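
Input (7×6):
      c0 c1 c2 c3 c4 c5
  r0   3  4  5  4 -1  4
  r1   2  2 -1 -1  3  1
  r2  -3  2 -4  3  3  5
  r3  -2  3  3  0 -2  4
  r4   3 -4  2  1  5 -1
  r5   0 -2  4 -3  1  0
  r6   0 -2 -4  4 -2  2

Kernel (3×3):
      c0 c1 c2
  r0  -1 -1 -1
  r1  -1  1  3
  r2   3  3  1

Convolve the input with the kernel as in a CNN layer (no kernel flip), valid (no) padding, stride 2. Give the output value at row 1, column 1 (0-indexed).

3

The receptive field on the input at this output position is [-4 3 3 / 3 0 -2 / 2 1 5]. Elementwise product with the kernel and sum: -4·-1 + 3·-1 + 3·-1 + 3·-1 + 0·1 + -2·3 + 2·3 + 1·3 + 5·1.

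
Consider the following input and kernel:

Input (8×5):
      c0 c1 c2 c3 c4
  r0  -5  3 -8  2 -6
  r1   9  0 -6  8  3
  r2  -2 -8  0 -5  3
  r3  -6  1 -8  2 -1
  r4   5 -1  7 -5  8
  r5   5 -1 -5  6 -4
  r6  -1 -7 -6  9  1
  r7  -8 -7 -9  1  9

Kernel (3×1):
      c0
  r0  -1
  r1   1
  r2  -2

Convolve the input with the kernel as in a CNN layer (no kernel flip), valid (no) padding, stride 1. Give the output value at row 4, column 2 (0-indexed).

0

The receptive field on the input at this output position is [7 / -5 / -6]. Elementwise product with the kernel and sum: 7·-1 + -5·1 + -6·-2.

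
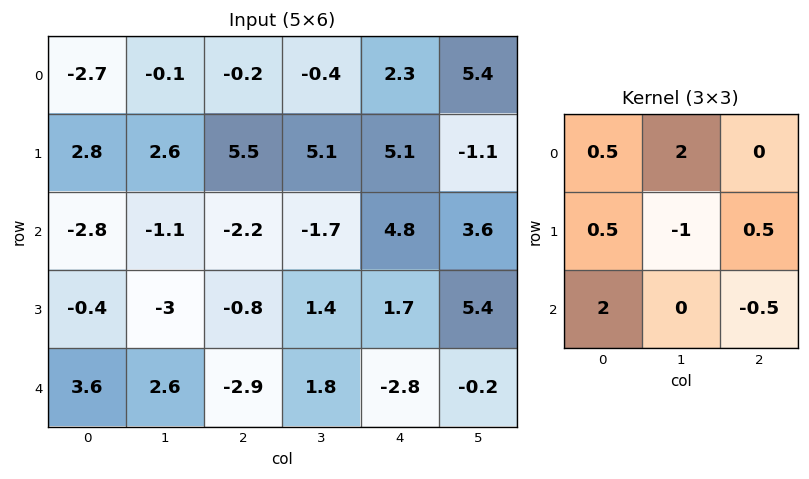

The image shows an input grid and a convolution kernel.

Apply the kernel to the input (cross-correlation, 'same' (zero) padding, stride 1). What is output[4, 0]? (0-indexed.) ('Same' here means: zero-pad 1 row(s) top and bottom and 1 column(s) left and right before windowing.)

The receptive field on the zero-padded input at this output position is [0 -0.4 -3 / 0 3.6 2.6 / 0 0 0]. Elementwise product with the kernel and sum: 0·0.5 + -0.4·2 + 0·0.5 + 3.6·-1 + 2.6·0.5 + 0·2 + 0·-0.5.

-3.1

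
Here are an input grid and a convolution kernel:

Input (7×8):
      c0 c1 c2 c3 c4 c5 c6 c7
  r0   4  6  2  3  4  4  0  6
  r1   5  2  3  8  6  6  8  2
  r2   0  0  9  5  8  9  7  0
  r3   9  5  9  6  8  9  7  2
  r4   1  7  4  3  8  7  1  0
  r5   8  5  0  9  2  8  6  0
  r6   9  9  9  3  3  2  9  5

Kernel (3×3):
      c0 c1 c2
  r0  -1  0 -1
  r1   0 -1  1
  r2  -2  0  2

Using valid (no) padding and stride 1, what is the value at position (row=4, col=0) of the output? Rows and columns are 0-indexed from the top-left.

-10

The receptive field on the input at this output position is [1 7 4 / 8 5 0 / 9 9 9]. Elementwise product with the kernel and sum: 1·-1 + 4·-1 + 5·-1 + 0·1 + 9·-2 + 9·2.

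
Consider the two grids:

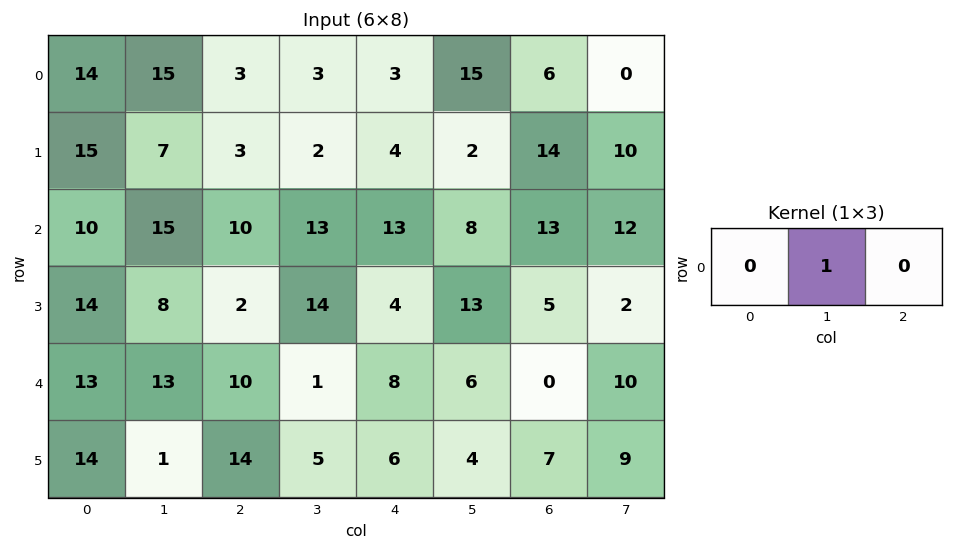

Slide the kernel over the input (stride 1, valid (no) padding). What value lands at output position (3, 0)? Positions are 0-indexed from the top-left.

The receptive field on the input at this output position is [14 8 2]. Elementwise product with the kernel and sum: 8·1.

8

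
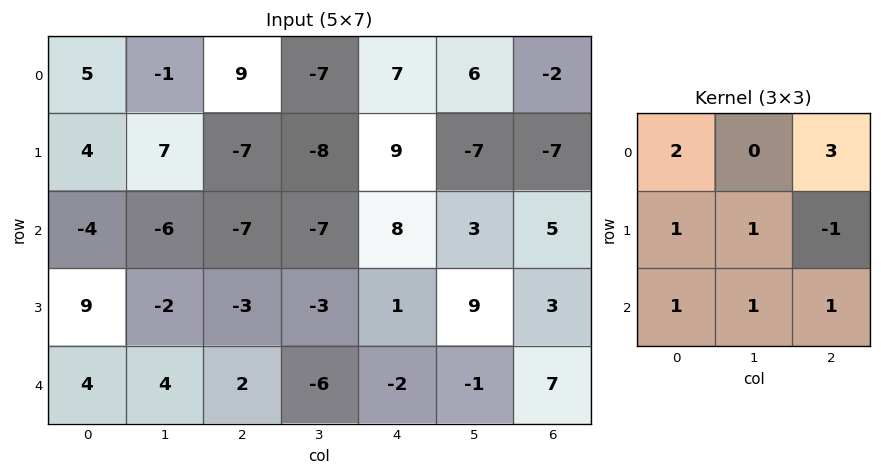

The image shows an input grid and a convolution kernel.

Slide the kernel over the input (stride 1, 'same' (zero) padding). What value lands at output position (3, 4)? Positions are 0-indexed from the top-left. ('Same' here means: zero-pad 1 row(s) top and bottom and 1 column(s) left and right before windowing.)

-25

The receptive field on the zero-padded input at this output position is [-7 8 3 / -3 1 9 / -6 -2 -1]. Elementwise product with the kernel and sum: -7·2 + 3·3 + -3·1 + 1·1 + 9·-1 + -6·1 + -2·1 + -1·1.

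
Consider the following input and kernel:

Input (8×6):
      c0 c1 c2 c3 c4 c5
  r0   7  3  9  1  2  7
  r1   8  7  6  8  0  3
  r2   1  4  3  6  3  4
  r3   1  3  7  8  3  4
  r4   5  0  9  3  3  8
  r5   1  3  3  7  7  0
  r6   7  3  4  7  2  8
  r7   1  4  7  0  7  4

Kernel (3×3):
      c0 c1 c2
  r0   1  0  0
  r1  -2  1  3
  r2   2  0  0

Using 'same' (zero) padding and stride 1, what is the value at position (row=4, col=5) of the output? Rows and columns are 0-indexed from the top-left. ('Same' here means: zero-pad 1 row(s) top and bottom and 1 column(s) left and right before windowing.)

19

The receptive field on the zero-padded input at this output position is [3 4 0 / 3 8 0 / 7 0 0]. Elementwise product with the kernel and sum: 3·1 + 3·-2 + 8·1 + 0·3 + 7·2.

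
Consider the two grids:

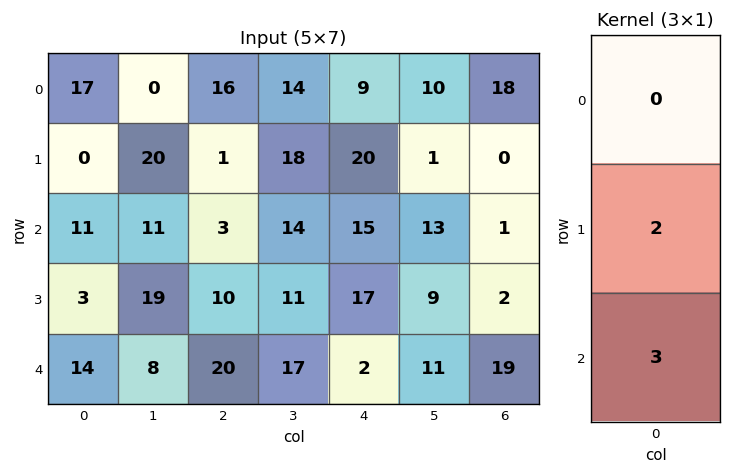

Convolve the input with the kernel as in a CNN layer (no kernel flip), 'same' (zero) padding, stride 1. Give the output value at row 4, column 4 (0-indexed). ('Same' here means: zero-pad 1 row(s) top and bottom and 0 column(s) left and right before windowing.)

4

The receptive field on the zero-padded input at this output position is [17 / 2 / 0]. Elementwise product with the kernel and sum: 2·2 + 0·3.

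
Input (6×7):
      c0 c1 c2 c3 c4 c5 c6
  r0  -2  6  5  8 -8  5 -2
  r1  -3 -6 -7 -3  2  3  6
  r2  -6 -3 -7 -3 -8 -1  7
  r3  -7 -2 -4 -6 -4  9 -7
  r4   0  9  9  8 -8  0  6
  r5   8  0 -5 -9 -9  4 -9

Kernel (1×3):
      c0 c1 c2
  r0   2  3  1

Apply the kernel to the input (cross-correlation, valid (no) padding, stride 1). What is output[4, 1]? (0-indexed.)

The receptive field on the input at this output position is [9 9 8]. Elementwise product with the kernel and sum: 9·2 + 9·3 + 8·1.

53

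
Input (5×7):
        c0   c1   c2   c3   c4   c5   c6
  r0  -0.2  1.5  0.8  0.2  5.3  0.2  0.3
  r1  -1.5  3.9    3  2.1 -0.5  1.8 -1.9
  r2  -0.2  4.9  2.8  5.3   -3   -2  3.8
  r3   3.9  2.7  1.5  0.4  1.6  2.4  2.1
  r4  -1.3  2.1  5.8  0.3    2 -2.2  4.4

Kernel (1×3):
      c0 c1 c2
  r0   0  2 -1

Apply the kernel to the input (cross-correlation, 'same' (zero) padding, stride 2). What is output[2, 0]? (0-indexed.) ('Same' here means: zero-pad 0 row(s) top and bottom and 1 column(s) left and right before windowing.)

The receptive field on the zero-padded input at this output position is [0 -1.3 2.1]. Elementwise product with the kernel and sum: -1.3·2 + 2.1·-1.

-4.7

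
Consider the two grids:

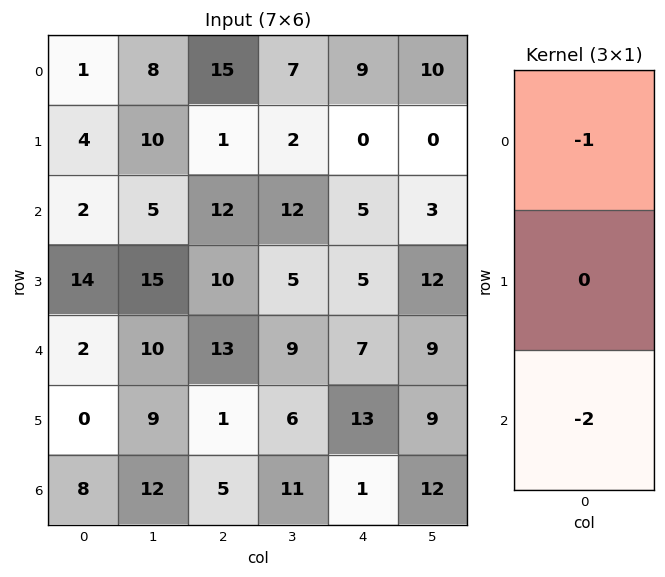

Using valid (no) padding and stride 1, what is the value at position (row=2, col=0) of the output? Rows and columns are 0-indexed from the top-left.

The receptive field on the input at this output position is [2 / 14 / 2]. Elementwise product with the kernel and sum: 2·-1 + 2·-2.

-6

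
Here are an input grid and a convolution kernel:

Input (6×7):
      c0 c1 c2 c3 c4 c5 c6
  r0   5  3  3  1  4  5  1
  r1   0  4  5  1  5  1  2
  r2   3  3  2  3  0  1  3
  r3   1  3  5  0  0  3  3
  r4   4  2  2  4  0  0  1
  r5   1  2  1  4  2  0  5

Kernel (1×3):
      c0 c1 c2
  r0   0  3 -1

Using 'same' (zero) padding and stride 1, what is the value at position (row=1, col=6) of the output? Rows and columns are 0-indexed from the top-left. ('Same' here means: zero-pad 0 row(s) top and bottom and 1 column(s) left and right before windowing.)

6

The receptive field on the zero-padded input at this output position is [1 2 0]. Elementwise product with the kernel and sum: 2·3 + 0·-1.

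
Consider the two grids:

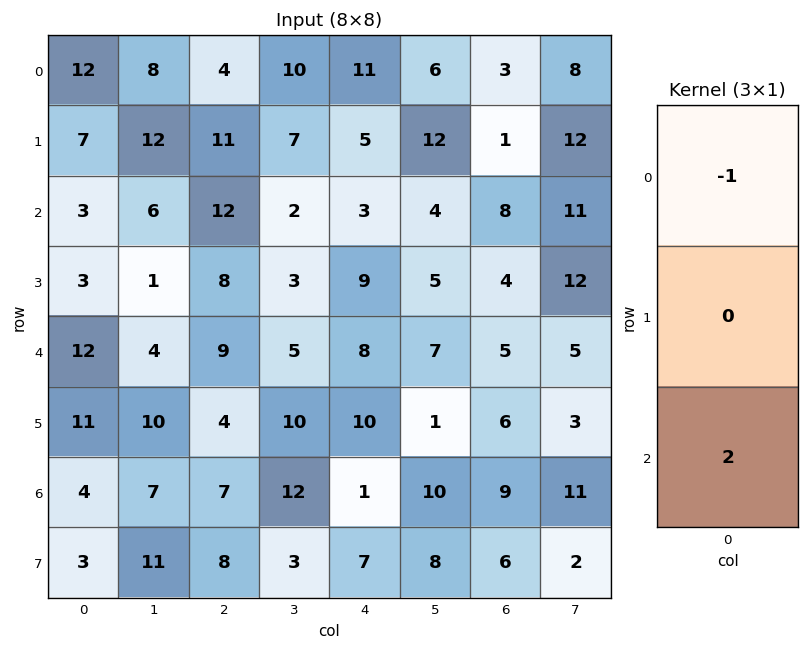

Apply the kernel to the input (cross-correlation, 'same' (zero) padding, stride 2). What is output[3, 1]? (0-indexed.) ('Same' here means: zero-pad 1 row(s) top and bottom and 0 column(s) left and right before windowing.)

The receptive field on the zero-padded input at this output position is [4 / 7 / 8]. Elementwise product with the kernel and sum: 4·-1 + 8·2.

12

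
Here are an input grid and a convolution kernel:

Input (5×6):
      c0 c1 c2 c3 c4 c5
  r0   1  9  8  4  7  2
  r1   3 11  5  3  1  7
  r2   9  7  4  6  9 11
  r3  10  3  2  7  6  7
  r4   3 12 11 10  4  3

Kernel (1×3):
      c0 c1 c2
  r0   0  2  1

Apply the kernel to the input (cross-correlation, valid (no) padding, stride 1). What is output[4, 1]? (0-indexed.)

32

The receptive field on the input at this output position is [12 11 10]. Elementwise product with the kernel and sum: 11·2 + 10·1.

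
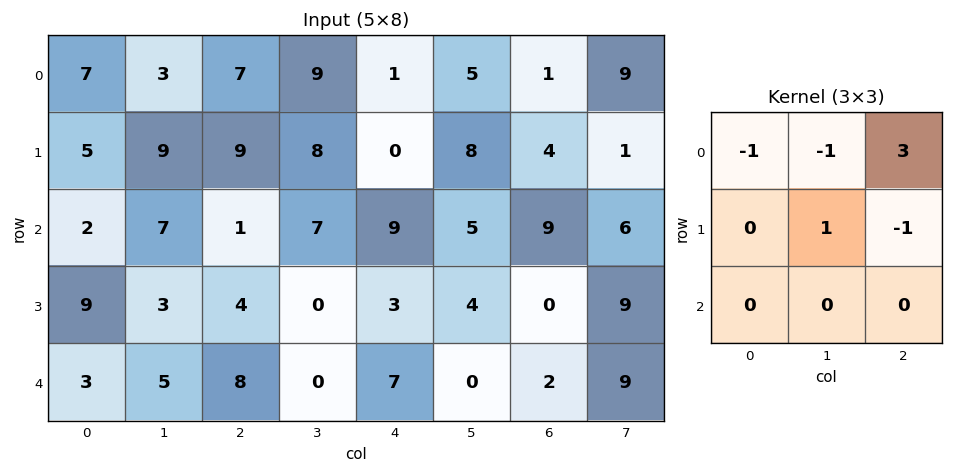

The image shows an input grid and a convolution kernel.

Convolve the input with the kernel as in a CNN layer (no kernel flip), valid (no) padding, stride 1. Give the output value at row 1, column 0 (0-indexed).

The receptive field on the input at this output position is [5 9 9 / 2 7 1 / 9 3 4]. Elementwise product with the kernel and sum: 5·-1 + 9·-1 + 9·3 + 7·1 + 1·-1.

19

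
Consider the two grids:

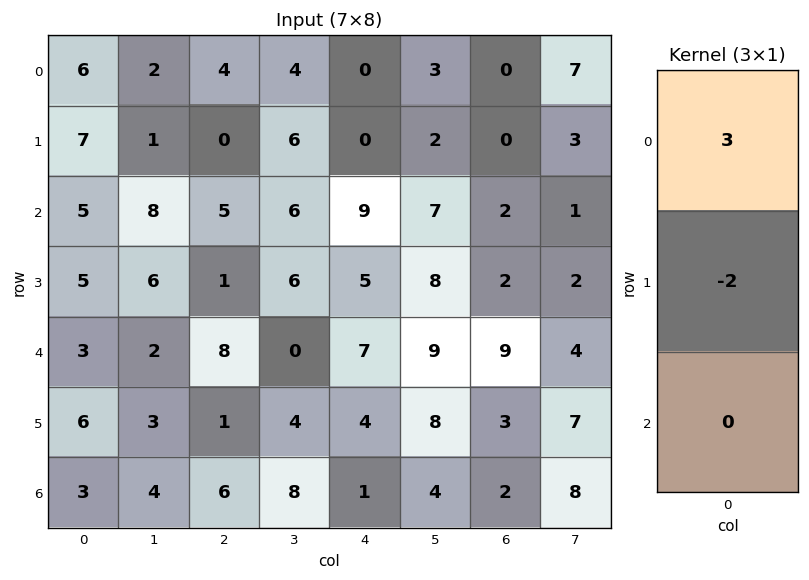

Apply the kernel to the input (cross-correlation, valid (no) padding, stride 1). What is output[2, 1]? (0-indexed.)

The receptive field on the input at this output position is [8 / 6 / 2]. Elementwise product with the kernel and sum: 8·3 + 6·-2.

12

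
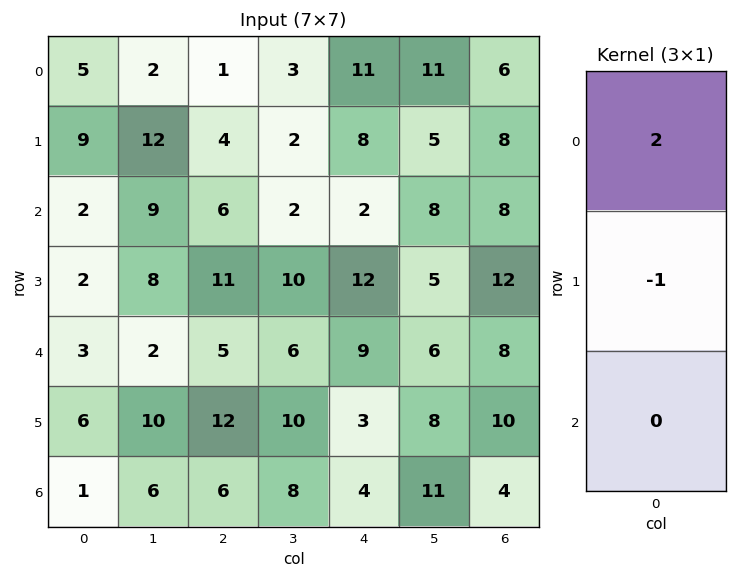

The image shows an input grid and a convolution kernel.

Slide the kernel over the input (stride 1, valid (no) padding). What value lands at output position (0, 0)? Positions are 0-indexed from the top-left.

1

The receptive field on the input at this output position is [5 / 9 / 2]. Elementwise product with the kernel and sum: 5·2 + 9·-1.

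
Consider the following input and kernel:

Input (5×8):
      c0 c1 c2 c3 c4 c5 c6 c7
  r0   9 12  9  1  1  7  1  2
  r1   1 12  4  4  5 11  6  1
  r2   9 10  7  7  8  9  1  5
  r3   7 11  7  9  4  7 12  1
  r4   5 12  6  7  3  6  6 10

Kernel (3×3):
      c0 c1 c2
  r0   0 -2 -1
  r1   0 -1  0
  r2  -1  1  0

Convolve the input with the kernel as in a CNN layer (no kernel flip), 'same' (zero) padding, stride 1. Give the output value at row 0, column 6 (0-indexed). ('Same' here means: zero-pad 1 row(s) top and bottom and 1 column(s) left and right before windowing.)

The receptive field on the zero-padded input at this output position is [0 0 0 / 7 1 2 / 11 6 1]. Elementwise product with the kernel and sum: 0·-2 + 0·-1 + 1·-1 + 11·-1 + 6·1.

-6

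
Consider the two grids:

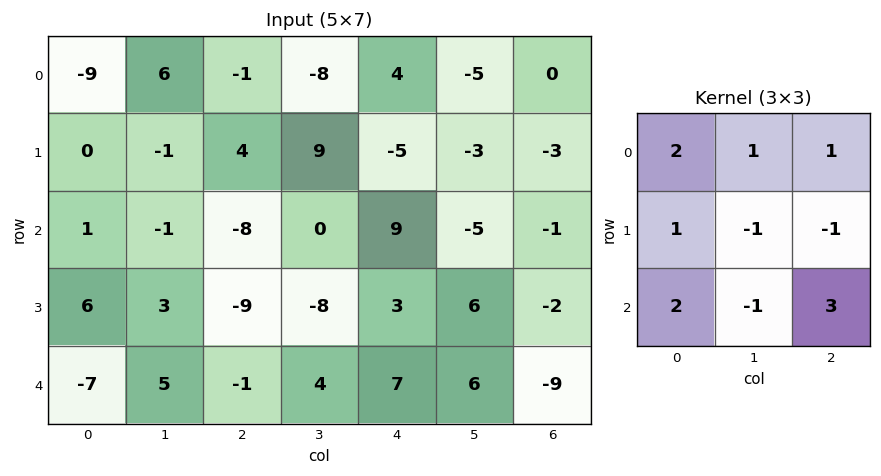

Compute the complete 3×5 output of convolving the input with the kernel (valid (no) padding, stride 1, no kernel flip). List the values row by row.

-37 -5 5 -24 24
-5 9 -6 5 -7
-17 33 4 6 -8

Output[0,0]: The receptive field on the input at this output position is [-9 6 -1 / 0 -1 4 / 1 -1 -8]. Elementwise product with the kernel and sum: -9·2 + 6·1 + -1·1 + 0·1 + -1·-1 + 4·-1 + 1·2 + -1·-1 + -8·3.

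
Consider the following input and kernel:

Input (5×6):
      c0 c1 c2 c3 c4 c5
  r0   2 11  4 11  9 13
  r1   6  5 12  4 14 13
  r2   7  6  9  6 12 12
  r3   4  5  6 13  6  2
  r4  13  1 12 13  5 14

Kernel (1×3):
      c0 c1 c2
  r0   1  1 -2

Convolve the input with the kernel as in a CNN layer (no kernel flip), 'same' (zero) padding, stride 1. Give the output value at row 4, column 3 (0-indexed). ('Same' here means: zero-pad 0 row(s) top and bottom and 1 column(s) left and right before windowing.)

15

The receptive field on the zero-padded input at this output position is [12 13 5]. Elementwise product with the kernel and sum: 12·1 + 13·1 + 5·-2.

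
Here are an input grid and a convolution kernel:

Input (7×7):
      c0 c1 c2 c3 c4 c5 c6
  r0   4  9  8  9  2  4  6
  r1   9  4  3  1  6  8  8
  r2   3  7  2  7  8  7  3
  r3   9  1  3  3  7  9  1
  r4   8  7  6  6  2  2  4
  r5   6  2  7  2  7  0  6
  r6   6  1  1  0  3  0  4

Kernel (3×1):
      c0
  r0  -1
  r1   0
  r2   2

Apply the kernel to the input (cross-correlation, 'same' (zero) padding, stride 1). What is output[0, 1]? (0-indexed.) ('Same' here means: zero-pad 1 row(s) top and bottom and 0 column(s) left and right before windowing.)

8

The receptive field on the zero-padded input at this output position is [0 / 9 / 4]. Elementwise product with the kernel and sum: 0·-1 + 4·2.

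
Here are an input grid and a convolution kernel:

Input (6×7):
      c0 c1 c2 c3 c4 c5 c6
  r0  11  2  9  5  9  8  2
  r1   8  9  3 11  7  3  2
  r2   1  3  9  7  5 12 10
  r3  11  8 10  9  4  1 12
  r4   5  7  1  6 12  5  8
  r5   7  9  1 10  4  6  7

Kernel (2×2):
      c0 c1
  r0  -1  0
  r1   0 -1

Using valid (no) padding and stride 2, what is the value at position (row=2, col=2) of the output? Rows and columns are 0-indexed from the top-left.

-18

The receptive field on the input at this output position is [12 5 / 4 6]. Elementwise product with the kernel and sum: 12·-1 + 6·-1.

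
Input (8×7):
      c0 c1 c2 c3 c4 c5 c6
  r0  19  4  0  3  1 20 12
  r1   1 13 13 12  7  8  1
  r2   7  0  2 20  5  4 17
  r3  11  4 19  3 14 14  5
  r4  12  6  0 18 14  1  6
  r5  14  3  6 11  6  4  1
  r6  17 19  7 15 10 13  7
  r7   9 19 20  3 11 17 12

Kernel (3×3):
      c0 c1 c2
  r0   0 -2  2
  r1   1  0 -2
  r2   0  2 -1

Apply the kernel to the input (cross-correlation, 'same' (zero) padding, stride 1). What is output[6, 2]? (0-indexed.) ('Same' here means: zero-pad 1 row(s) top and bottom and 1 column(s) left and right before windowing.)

The receptive field on the zero-padded input at this output position is [3 6 11 / 19 7 15 / 19 20 3]. Elementwise product with the kernel and sum: 6·-2 + 11·2 + 19·1 + 15·-2 + 20·2 + 3·-1.

36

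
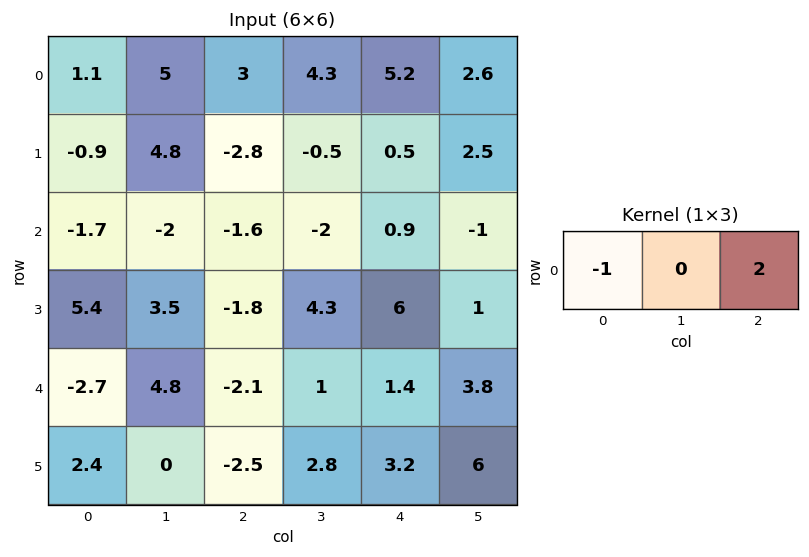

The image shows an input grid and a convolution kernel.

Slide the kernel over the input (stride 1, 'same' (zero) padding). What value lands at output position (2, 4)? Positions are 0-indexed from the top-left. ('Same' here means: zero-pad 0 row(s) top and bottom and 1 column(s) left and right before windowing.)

0

The receptive field on the zero-padded input at this output position is [-2 0.9 -1]. Elementwise product with the kernel and sum: -2·-1 + -1·2.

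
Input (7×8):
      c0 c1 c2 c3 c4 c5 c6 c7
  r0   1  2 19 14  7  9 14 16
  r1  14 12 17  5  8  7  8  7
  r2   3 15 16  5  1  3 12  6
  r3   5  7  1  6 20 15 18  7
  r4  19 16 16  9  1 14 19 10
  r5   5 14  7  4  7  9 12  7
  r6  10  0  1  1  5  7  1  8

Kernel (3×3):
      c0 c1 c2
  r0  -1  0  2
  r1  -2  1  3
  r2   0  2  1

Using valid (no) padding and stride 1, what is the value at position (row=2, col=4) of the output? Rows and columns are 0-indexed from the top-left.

The receptive field on the input at this output position is [1 3 12 / 20 15 18 / 1 14 19]. Elementwise product with the kernel and sum: 1·-1 + 12·2 + 20·-2 + 15·1 + 18·3 + 14·2 + 19·1.

99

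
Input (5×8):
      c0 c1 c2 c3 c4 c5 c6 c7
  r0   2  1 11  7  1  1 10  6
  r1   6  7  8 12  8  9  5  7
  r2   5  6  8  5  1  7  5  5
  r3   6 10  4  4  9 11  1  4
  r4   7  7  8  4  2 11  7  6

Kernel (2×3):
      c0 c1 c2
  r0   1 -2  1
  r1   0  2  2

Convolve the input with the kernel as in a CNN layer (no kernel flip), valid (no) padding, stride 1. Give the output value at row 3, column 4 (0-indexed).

24

The receptive field on the input at this output position is [9 11 1 / 2 11 7]. Elementwise product with the kernel and sum: 9·1 + 11·-2 + 1·1 + 11·2 + 7·2.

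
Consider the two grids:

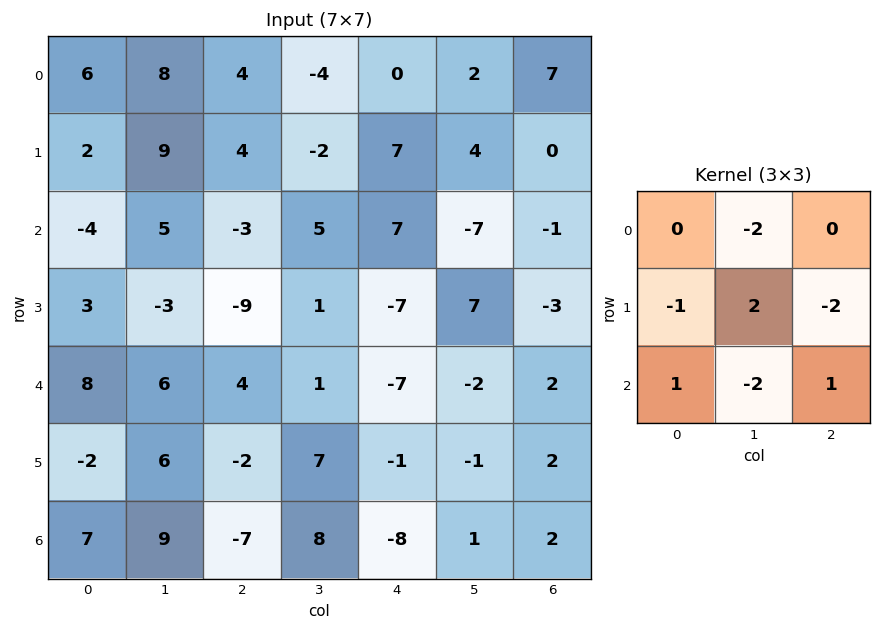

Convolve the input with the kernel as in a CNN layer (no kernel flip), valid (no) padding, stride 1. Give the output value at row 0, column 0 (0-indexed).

-25

The receptive field on the input at this output position is [6 8 4 / 2 9 4 / -4 5 -3]. Elementwise product with the kernel and sum: 8·-2 + 2·-1 + 9·2 + 4·-2 + -4·1 + 5·-2 + -3·1.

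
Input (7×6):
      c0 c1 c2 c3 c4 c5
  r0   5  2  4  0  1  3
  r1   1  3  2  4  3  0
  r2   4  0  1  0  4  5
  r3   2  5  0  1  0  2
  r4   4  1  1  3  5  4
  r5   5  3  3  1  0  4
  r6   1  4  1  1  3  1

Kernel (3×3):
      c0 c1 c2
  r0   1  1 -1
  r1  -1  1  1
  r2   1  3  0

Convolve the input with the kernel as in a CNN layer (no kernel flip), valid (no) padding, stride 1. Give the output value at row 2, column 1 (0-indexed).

The receptive field on the input at this output position is [0 1 0 / 5 0 1 / 1 1 3]. Elementwise product with the kernel and sum: 0·1 + 1·1 + 0·-1 + 5·-1 + 0·1 + 1·1 + 1·1 + 1·3.

1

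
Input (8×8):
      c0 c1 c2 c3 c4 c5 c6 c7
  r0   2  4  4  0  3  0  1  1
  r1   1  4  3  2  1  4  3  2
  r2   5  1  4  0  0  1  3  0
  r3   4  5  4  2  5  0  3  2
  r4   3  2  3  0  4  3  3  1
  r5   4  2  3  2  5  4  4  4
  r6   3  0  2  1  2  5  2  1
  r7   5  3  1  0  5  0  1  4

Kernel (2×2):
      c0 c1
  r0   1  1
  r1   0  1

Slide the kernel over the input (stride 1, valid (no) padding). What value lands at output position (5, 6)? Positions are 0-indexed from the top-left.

The receptive field on the input at this output position is [4 4 / 2 1]. Elementwise product with the kernel and sum: 4·1 + 4·1 + 1·1.

9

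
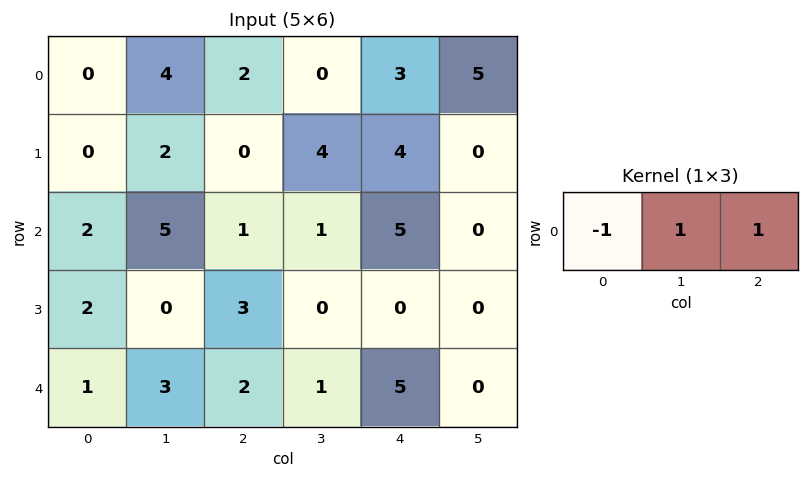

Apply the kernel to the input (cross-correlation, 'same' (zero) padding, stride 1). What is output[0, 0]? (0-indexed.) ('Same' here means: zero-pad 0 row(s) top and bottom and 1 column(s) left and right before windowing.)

The receptive field on the zero-padded input at this output position is [0 0 4]. Elementwise product with the kernel and sum: 0·-1 + 0·1 + 4·1.

4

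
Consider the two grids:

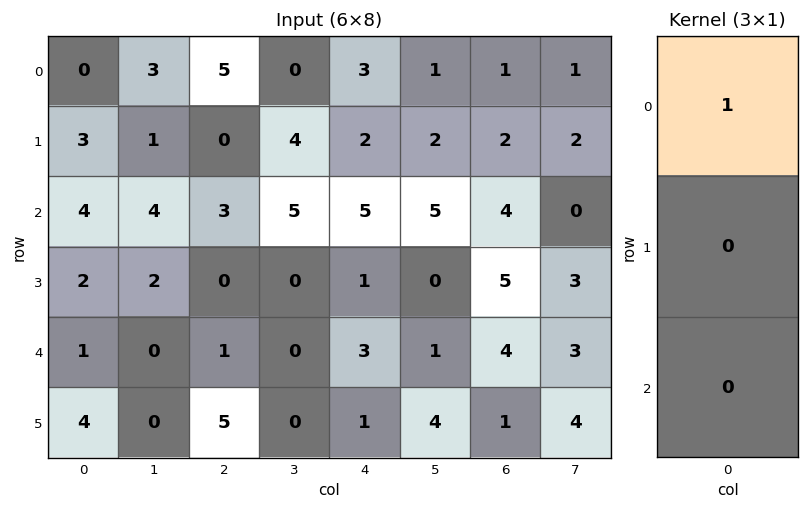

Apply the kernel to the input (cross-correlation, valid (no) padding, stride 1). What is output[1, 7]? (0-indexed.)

2

The receptive field on the input at this output position is [2 / 0 / 3]. Elementwise product with the kernel and sum: 2·1.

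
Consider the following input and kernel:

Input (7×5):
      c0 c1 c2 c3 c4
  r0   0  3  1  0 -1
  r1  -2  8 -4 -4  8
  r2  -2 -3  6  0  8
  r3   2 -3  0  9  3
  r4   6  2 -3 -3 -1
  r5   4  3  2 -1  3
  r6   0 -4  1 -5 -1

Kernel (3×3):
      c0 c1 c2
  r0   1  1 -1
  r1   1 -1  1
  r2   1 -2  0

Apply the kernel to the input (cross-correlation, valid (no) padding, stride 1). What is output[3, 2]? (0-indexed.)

The receptive field on the input at this output position is [0 9 3 / -3 -3 -1 / 2 -1 3]. Elementwise product with the kernel and sum: 0·1 + 9·1 + 3·-1 + -3·1 + -3·-1 + -1·1 + 2·1 + -1·-2.

9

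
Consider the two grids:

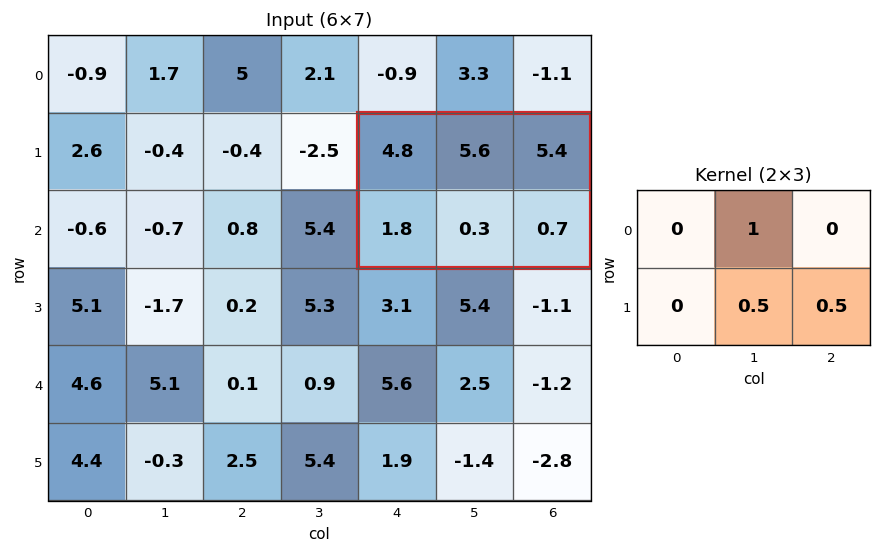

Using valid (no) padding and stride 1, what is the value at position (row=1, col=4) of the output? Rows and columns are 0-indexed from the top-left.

The receptive field on the input at this output position is [4.8 5.6 5.4 / 1.8 0.3 0.7]. Elementwise product with the kernel and sum: 5.6·1 + 0.3·0.5 + 0.7·0.5.

6.1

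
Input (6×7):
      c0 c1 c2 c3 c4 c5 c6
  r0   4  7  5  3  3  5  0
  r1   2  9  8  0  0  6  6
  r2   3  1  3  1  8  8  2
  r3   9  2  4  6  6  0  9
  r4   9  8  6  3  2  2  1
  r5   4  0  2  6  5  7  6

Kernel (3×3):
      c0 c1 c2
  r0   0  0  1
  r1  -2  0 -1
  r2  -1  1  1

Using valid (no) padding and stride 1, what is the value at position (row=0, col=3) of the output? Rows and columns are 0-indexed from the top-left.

The receptive field on the input at this output position is [3 3 5 / 0 0 6 / 1 8 8]. Elementwise product with the kernel and sum: 5·1 + 0·-2 + 6·-1 + 1·-1 + 8·1 + 8·1.

14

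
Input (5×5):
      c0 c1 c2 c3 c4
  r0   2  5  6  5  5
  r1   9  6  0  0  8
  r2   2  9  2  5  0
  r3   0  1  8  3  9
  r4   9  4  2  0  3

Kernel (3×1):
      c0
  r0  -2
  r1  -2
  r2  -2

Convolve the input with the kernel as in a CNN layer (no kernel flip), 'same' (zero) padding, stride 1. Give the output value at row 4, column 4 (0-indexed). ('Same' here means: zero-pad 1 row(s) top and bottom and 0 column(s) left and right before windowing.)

The receptive field on the zero-padded input at this output position is [9 / 3 / 0]. Elementwise product with the kernel and sum: 9·-2 + 3·-2 + 0·-2.

-24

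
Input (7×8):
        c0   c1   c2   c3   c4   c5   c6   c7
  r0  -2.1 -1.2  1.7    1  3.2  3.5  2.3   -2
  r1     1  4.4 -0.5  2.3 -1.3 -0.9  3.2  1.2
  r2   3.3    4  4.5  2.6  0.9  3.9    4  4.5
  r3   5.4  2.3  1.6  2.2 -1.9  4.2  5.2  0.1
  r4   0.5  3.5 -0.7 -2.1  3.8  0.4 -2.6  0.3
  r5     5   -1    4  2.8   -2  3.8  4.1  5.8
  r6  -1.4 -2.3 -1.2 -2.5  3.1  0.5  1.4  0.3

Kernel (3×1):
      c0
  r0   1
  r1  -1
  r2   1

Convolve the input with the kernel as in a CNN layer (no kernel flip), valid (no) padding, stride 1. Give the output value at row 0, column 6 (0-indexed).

3.1

The receptive field on the input at this output position is [2.3 / 3.2 / 4]. Elementwise product with the kernel and sum: 2.3·1 + 3.2·-1 + 4·1.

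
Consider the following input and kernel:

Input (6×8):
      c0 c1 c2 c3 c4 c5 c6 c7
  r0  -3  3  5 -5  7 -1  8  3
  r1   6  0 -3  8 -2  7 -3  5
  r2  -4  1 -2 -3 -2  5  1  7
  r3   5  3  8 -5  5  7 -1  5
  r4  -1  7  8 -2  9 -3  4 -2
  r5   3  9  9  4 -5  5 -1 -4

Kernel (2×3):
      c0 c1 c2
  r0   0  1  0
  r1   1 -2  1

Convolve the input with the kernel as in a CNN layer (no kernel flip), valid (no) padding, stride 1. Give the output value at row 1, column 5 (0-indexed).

7

The receptive field on the input at this output position is [7 -3 5 / 5 1 7]. Elementwise product with the kernel and sum: -3·1 + 5·1 + 1·-2 + 7·1.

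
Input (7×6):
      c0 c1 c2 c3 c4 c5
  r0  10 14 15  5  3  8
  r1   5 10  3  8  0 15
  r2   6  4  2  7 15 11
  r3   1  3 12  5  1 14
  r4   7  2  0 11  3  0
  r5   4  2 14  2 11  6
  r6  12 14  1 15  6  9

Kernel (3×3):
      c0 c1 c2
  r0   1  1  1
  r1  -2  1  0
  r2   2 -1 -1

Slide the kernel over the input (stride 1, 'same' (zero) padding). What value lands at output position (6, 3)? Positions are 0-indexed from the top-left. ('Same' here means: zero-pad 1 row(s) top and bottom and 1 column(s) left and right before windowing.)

The receptive field on the zero-padded input at this output position is [14 2 11 / 1 15 6 / 0 0 0]. Elementwise product with the kernel and sum: 14·1 + 2·1 + 11·1 + 1·-2 + 15·1 + 0·2 + 0·-1 + 0·-1.

40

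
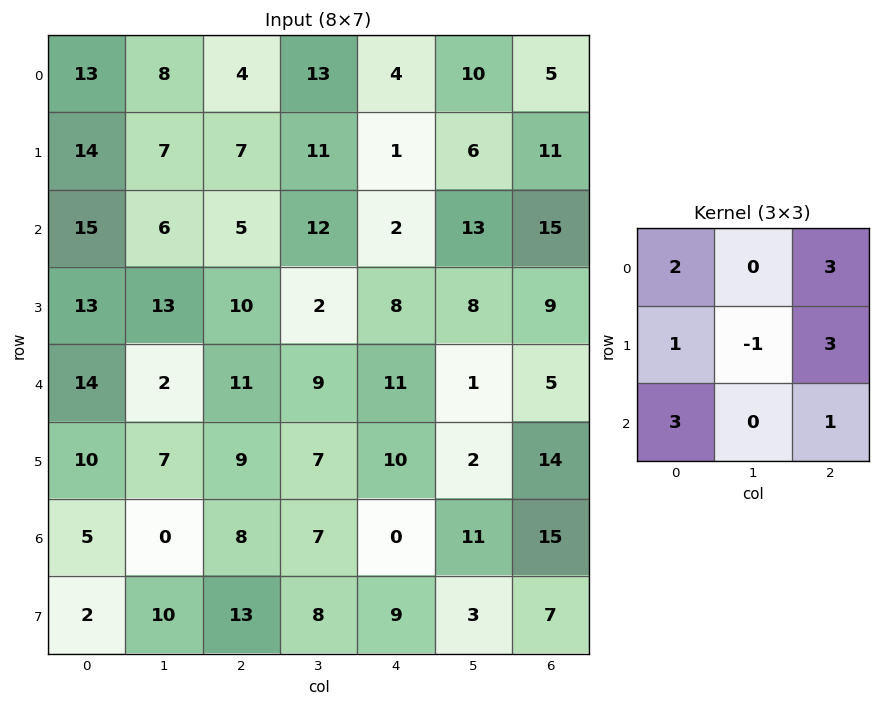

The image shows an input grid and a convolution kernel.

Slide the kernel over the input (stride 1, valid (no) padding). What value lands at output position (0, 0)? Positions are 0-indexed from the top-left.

116

The receptive field on the input at this output position is [13 8 4 / 14 7 7 / 15 6 5]. Elementwise product with the kernel and sum: 13·2 + 4·3 + 14·1 + 7·-1 + 7·3 + 15·3 + 5·1.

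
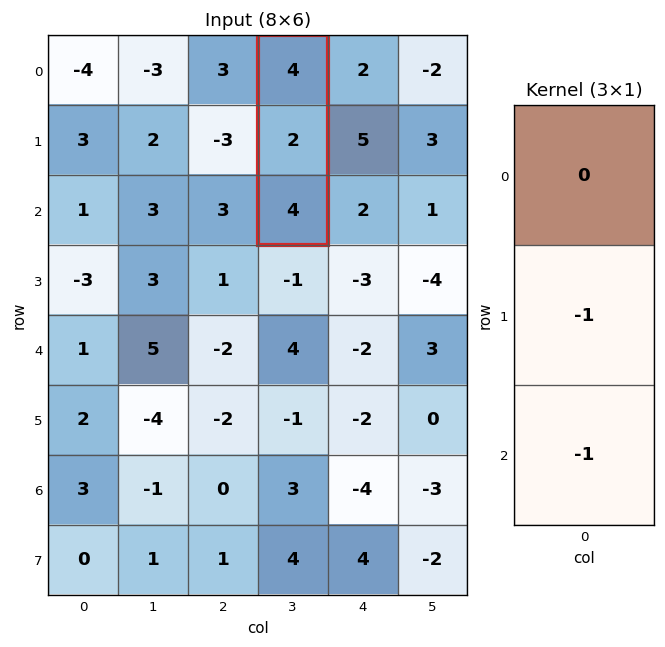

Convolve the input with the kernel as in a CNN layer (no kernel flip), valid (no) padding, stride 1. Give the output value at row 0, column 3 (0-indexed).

The receptive field on the input at this output position is [4 / 2 / 4]. Elementwise product with the kernel and sum: 2·-1 + 4·-1.

-6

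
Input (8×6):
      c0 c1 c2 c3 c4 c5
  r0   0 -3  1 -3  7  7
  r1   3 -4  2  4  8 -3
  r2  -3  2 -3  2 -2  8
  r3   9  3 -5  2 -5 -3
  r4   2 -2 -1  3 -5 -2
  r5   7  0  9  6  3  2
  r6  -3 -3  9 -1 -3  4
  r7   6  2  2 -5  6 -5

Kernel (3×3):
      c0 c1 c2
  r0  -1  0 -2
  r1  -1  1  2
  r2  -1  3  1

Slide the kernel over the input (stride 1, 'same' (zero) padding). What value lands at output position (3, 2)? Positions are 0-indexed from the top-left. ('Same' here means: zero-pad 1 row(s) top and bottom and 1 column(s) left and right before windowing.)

The receptive field on the zero-padded input at this output position is [2 -3 2 / 3 -5 2 / -2 -1 3]. Elementwise product with the kernel and sum: 2·-1 + 2·-2 + 3·-1 + -5·1 + 2·2 + -2·-1 + -1·3 + 3·1.

-8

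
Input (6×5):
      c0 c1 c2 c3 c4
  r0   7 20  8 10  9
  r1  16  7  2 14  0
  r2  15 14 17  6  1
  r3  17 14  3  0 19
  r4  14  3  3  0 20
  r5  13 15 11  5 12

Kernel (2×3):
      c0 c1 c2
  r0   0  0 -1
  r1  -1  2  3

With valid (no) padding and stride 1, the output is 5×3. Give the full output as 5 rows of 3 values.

Output[0,0]: The receptive field on the input at this output position is [7 20 8 / 16 7 2]. Elementwise product with the kernel and sum: 8·-1 + 16·-1 + 7·2 + 2·3.

-4 29 17
62 24 -2
3 -14 53
-2 3 38
47 22 15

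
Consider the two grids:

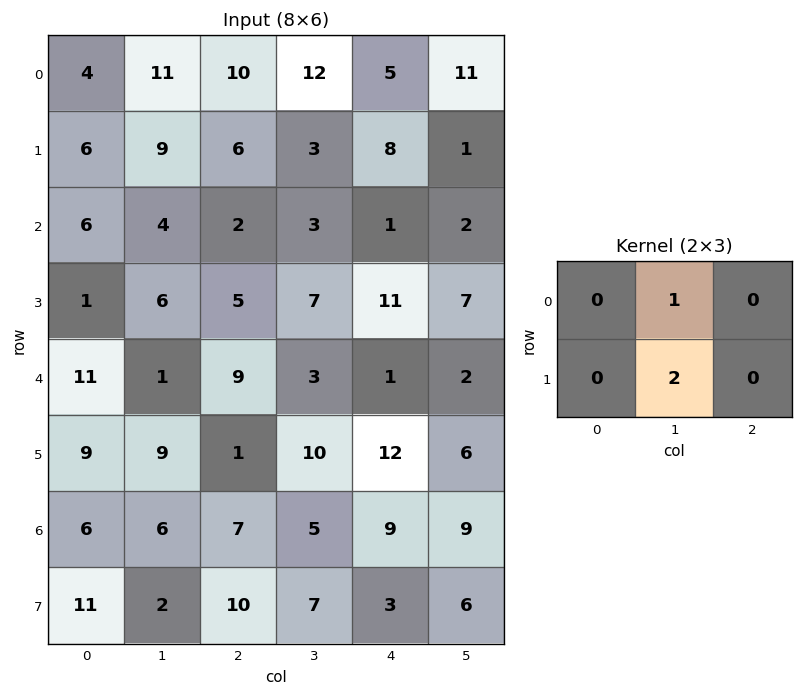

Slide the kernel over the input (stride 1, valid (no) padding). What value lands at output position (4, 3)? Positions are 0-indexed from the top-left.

25

The receptive field on the input at this output position is [3 1 2 / 10 12 6]. Elementwise product with the kernel and sum: 1·1 + 12·2.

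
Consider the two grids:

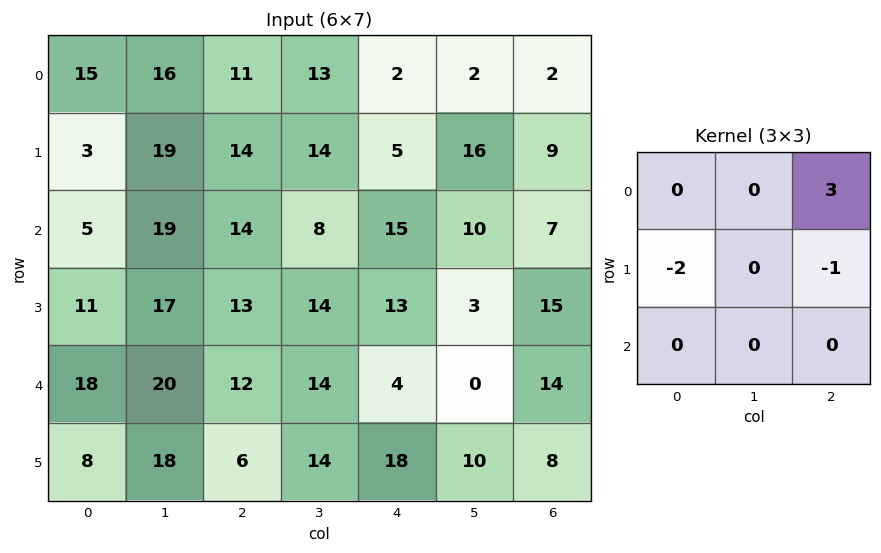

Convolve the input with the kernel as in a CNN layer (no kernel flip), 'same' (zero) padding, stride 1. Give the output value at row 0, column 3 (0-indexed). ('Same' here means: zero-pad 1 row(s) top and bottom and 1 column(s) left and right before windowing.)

The receptive field on the zero-padded input at this output position is [0 0 0 / 11 13 2 / 14 14 5]. Elementwise product with the kernel and sum: 0·3 + 11·-2 + 2·-1.

-24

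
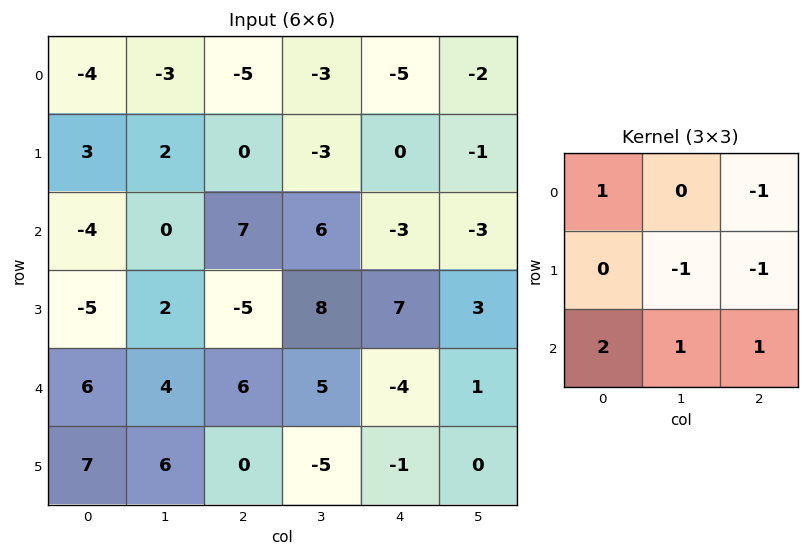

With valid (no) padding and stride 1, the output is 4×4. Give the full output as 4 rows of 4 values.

Output[0,0]: The receptive field on the input at this output position is [-4 -3 -5 / 3 2 0 / -4 0 7]. Elementwise product with the kernel and sum: -4·1 + -5·-1 + 2·-1 + 0·-1 + -4·2 + 0·1 + 7·1.
Output[0,1]: The receptive field on the input at this output position is [-3 -5 -3 / 2 0 -3 / 0 7 6]. Elementwise product with the kernel and sum: -3·1 + -3·-1 + 0·-1 + -3·-1 + 0·2 + 7·1 + 6·1.

-2 16 20 6
-17 -1 2 30
14 10 8 6
10 -10 -19 -3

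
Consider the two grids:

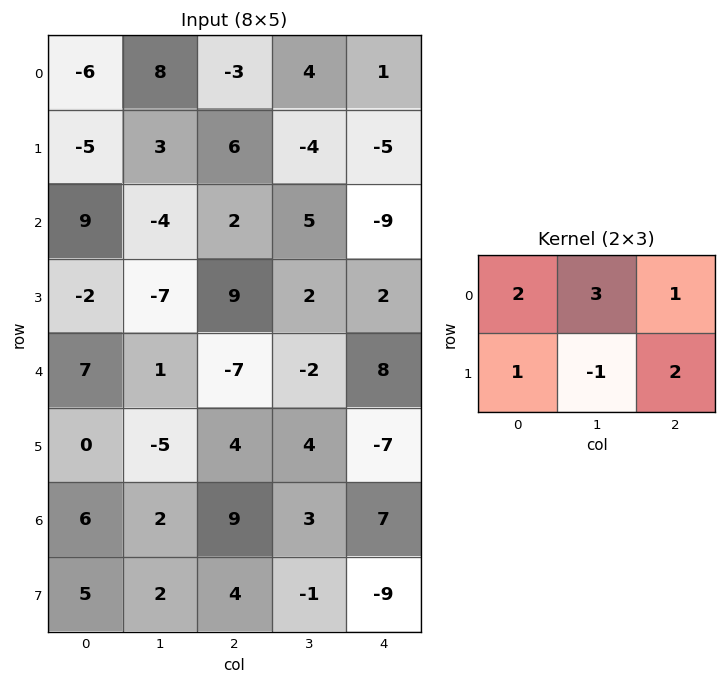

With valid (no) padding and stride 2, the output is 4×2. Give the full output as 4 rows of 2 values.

Output[0,0]: The receptive field on the input at this output position is [-6 8 -3 / -5 3 6]. Elementwise product with the kernel and sum: -6·2 + 8·3 + -3·1 + -5·1 + 3·-1 + 6·2.

13 7
31 21
23 -26
38 21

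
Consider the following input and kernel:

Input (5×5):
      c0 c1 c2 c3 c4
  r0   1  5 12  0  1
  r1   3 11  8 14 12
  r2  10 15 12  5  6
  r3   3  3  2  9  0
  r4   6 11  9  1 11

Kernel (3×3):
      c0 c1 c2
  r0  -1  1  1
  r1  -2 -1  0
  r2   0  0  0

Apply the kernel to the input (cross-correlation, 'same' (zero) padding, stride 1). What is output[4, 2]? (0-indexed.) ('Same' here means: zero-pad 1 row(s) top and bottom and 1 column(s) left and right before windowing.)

-23

The receptive field on the zero-padded input at this output position is [3 2 9 / 11 9 1 / 0 0 0]. Elementwise product with the kernel and sum: 3·-1 + 2·1 + 9·1 + 11·-2 + 9·-1.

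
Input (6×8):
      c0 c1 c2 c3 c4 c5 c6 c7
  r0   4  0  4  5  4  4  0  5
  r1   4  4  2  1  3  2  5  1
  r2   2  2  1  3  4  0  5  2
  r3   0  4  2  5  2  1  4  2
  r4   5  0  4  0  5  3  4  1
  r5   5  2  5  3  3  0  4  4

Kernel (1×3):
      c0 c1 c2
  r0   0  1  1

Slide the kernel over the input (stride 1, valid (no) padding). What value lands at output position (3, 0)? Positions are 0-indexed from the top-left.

6

The receptive field on the input at this output position is [0 4 2]. Elementwise product with the kernel and sum: 4·1 + 2·1.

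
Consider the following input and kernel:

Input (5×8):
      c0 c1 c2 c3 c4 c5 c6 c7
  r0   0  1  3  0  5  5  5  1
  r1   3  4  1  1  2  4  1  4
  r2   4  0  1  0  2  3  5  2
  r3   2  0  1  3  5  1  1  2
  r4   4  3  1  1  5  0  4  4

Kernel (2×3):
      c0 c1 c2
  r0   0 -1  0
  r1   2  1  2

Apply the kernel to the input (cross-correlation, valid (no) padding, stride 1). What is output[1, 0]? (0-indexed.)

6

The receptive field on the input at this output position is [3 4 1 / 4 0 1]. Elementwise product with the kernel and sum: 4·-1 + 4·2 + 0·1 + 1·2.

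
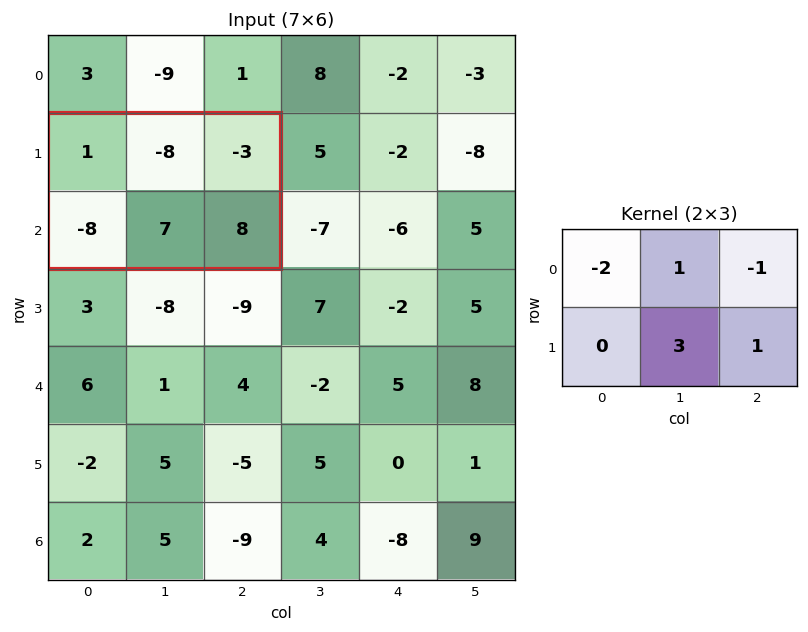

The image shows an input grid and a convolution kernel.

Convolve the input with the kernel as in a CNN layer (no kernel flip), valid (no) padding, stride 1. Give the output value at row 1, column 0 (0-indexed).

The receptive field on the input at this output position is [1 -8 -3 / -8 7 8]. Elementwise product with the kernel and sum: 1·-2 + -8·1 + -3·-1 + 7·3 + 8·1.

22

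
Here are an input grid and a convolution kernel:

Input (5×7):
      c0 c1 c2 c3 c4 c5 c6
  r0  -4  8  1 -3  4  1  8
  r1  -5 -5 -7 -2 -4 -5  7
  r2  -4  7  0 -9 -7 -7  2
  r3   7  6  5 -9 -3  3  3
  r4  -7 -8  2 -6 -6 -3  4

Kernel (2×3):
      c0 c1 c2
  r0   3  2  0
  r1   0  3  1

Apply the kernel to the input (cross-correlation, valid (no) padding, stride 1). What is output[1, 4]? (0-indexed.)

The receptive field on the input at this output position is [-4 -5 7 / -7 -7 2]. Elementwise product with the kernel and sum: -4·3 + -5·2 + -7·3 + 2·1.

-41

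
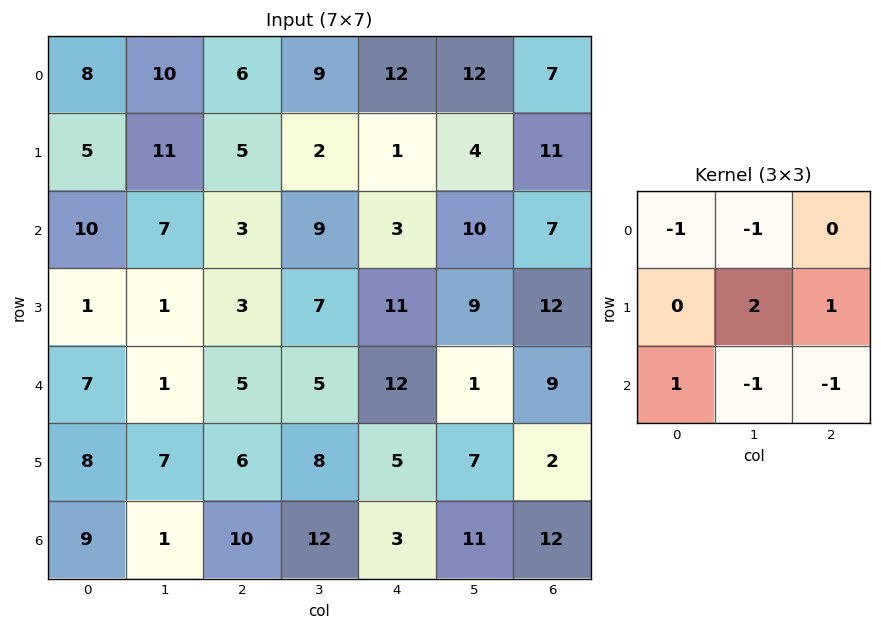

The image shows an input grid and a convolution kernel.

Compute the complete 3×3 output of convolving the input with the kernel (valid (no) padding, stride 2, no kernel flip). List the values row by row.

9 -19 -19
-11 1 19
10 6 -17

Output[0,0]: The receptive field on the input at this output position is [8 10 6 / 5 11 5 / 10 7 3]. Elementwise product with the kernel and sum: 8·-1 + 10·-1 + 11·2 + 5·1 + 10·1 + 7·-1 + 3·-1.
Output[0,1]: The receptive field on the input at this output position is [6 9 12 / 5 2 1 / 3 9 3]. Elementwise product with the kernel and sum: 6·-1 + 9·-1 + 2·2 + 1·1 + 3·1 + 9·-1 + 3·-1.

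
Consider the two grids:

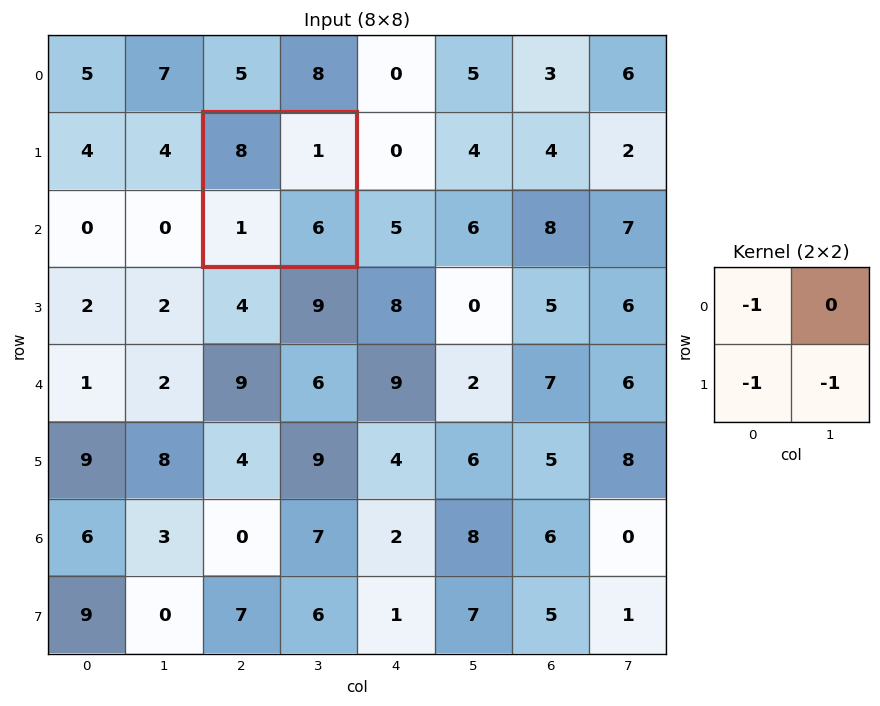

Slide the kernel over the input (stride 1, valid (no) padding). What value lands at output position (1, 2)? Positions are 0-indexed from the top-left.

The receptive field on the input at this output position is [8 1 / 1 6]. Elementwise product with the kernel and sum: 8·-1 + 1·-1 + 6·-1.

-15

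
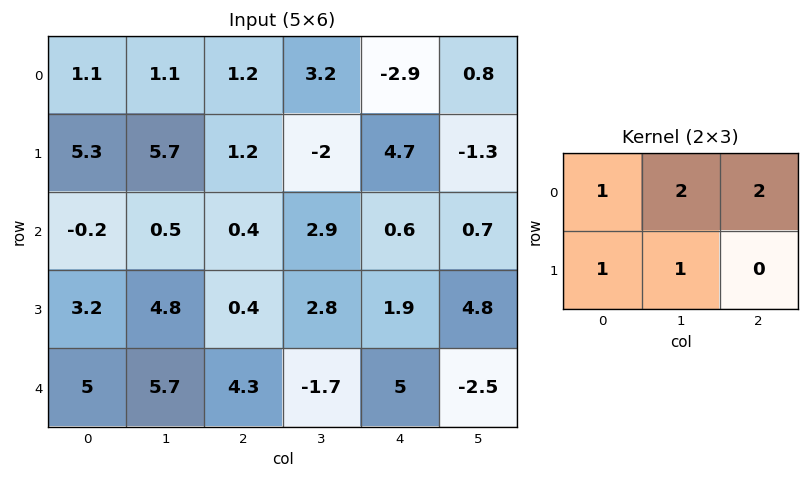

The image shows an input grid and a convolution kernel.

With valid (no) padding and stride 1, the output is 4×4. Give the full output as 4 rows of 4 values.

16.7 16.8 1 1.7
19.4 5 9.9 8.3
9.6 12.3 10.6 10.2
24.3 21.2 12.4 19.5

Output[0,0]: The receptive field on the input at this output position is [1.1 1.1 1.2 / 5.3 5.7 1.2]. Elementwise product with the kernel and sum: 1.1·1 + 1.1·2 + 1.2·2 + 5.3·1 + 5.7·1.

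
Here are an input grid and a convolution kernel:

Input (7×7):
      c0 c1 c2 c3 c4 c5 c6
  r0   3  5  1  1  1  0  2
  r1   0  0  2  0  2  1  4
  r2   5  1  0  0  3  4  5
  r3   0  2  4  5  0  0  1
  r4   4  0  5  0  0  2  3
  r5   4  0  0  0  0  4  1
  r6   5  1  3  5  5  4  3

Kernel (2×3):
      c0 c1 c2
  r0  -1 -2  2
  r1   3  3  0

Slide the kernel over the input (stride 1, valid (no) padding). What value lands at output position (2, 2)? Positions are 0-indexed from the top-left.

The receptive field on the input at this output position is [0 0 3 / 4 5 0]. Elementwise product with the kernel and sum: 0·-1 + 0·-2 + 3·2 + 4·3 + 5·3.

33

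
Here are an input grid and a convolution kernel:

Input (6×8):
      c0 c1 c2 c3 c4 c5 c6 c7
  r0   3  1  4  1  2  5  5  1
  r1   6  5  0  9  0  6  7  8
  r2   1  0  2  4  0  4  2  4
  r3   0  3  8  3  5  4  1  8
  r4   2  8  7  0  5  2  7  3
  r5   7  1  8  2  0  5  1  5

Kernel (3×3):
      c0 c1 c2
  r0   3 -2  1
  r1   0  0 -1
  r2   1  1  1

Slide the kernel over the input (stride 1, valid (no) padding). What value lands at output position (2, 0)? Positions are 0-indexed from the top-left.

14

The receptive field on the input at this output position is [1 0 2 / 0 3 8 / 2 8 7]. Elementwise product with the kernel and sum: 1·3 + 0·-2 + 2·1 + 8·-1 + 2·1 + 8·1 + 7·1.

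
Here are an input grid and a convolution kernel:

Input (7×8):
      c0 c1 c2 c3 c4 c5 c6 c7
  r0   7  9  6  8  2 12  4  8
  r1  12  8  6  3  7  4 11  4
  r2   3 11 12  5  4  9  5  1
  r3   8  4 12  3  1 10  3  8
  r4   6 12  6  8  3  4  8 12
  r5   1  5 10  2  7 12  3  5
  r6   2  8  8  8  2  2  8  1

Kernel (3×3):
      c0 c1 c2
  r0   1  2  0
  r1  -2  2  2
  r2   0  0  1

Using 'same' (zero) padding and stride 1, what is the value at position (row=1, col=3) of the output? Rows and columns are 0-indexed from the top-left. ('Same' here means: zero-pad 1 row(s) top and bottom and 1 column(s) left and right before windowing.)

The receptive field on the zero-padded input at this output position is [6 8 2 / 6 3 7 / 12 5 4]. Elementwise product with the kernel and sum: 6·1 + 8·2 + 6·-2 + 3·2 + 7·2 + 4·1.

34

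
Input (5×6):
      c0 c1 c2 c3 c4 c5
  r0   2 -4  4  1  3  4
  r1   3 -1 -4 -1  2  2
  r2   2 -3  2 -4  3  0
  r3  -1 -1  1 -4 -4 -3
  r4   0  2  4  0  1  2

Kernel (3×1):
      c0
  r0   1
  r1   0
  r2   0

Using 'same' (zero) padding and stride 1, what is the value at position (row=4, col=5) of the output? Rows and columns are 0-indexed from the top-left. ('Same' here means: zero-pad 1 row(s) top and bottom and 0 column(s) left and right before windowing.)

-3

The receptive field on the zero-padded input at this output position is [-3 / 2 / 0]. Elementwise product with the kernel and sum: -3·1.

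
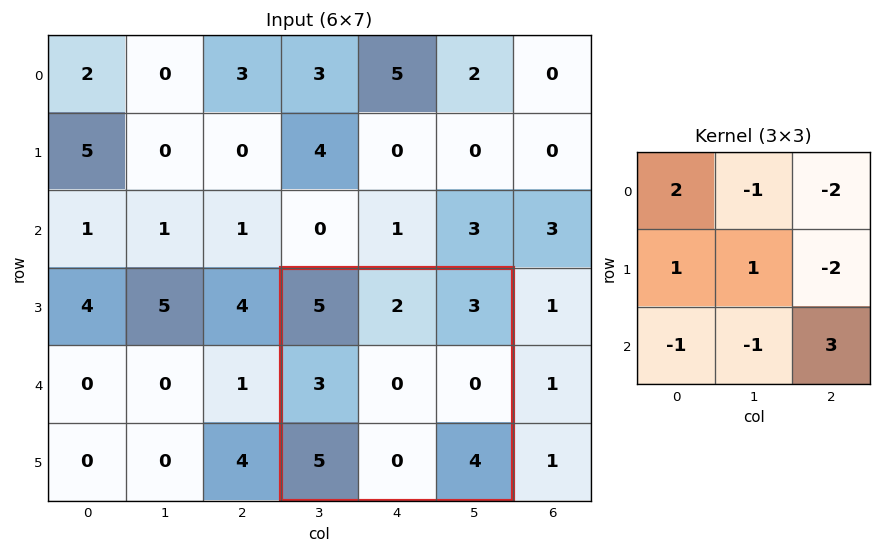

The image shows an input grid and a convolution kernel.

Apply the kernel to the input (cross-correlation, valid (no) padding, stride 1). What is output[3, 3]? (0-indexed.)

The receptive field on the input at this output position is [5 2 3 / 3 0 0 / 5 0 4]. Elementwise product with the kernel and sum: 5·2 + 2·-1 + 3·-2 + 3·1 + 0·1 + 0·-2 + 5·-1 + 0·-1 + 4·3.

12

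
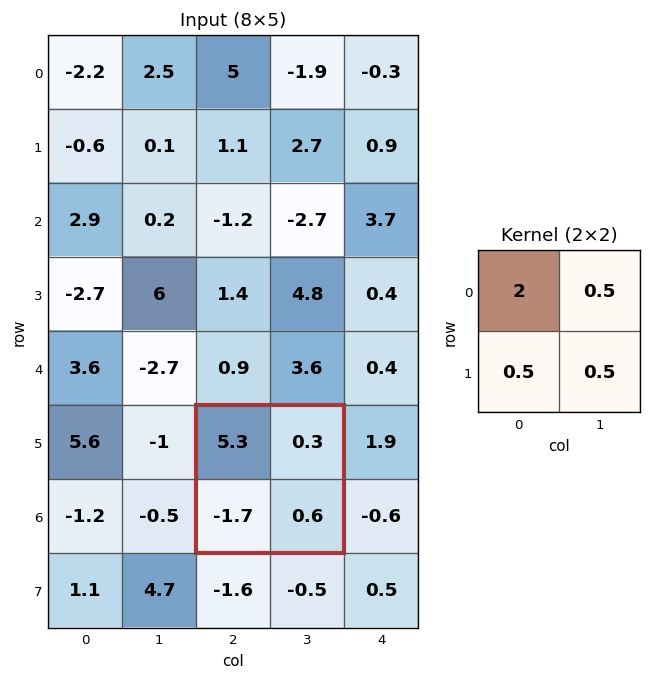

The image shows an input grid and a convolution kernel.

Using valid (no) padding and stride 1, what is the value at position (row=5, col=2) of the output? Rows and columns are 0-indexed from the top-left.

10.2

The receptive field on the input at this output position is [5.3 0.3 / -1.7 0.6]. Elementwise product with the kernel and sum: 5.3·2 + 0.3·0.5 + -1.7·0.5 + 0.6·0.5.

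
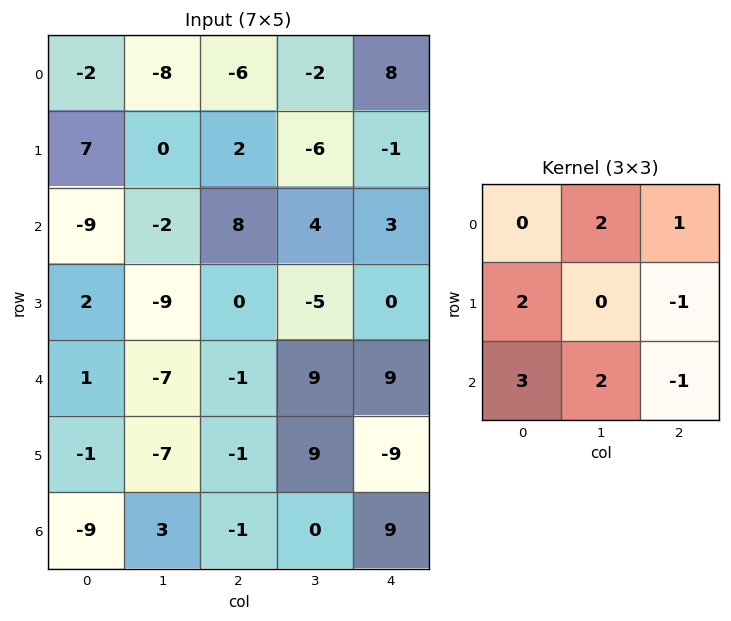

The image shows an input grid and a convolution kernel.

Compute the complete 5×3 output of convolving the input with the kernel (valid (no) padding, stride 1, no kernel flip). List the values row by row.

Output[0,0]: The receptive field on the input at this output position is [-2 -8 -6 / 7 0 2 / -9 -2 8]. Elementwise product with the kernel and sum: -8·2 + -6·1 + 7·2 + 2·-1 + -9·3 + -2·2 + 8·-1.

-49 -2 38
-36 -32 -10
-2 -25 17
-31 -60 3
-36 -9 22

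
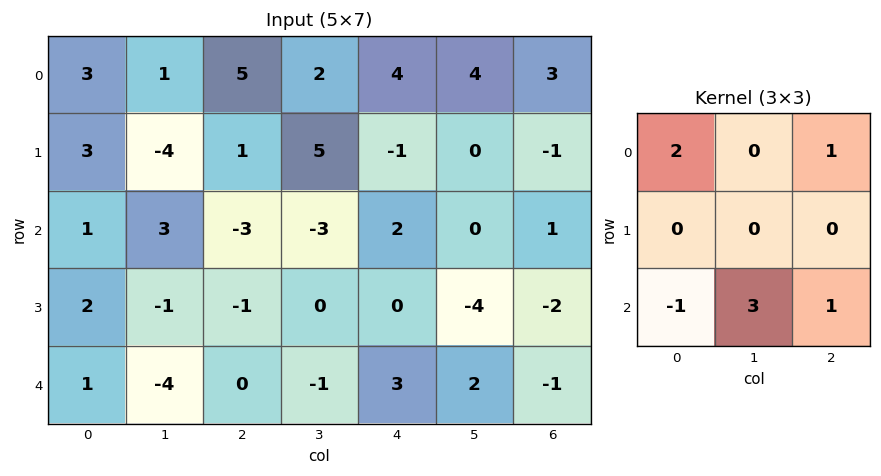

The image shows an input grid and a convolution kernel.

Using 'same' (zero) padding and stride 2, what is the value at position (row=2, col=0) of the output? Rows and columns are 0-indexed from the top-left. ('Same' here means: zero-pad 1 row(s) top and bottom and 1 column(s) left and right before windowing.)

The receptive field on the zero-padded input at this output position is [0 2 -1 / 0 1 -4 / 0 0 0]. Elementwise product with the kernel and sum: 0·2 + -1·1 + 0·-1 + 0·3 + 0·1.

-1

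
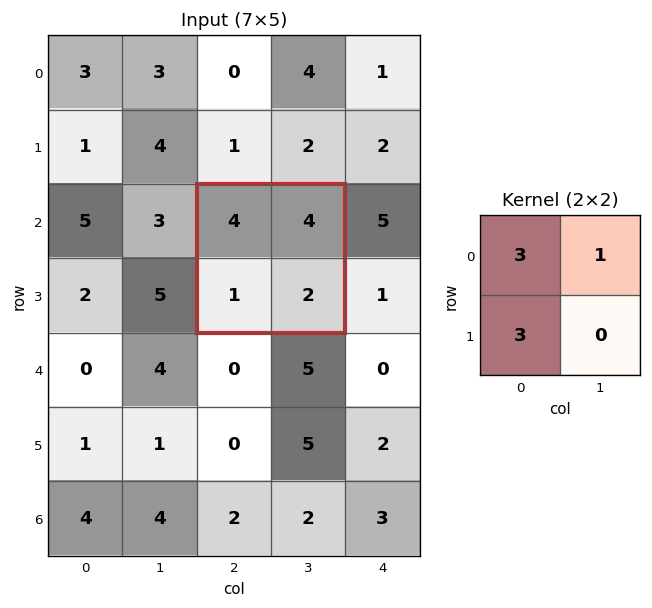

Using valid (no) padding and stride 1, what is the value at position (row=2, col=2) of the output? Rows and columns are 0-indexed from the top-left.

19

The receptive field on the input at this output position is [4 4 / 1 2]. Elementwise product with the kernel and sum: 4·3 + 4·1 + 1·3.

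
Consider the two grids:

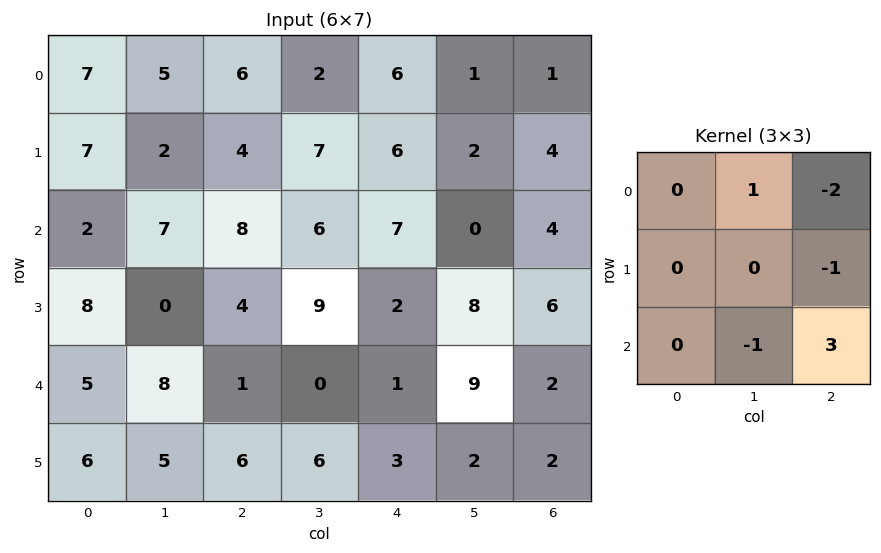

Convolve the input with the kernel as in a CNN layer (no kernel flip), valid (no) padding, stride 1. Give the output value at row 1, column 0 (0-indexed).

The receptive field on the input at this output position is [7 2 4 / 2 7 8 / 8 0 4]. Elementwise product with the kernel and sum: 2·1 + 4·-2 + 8·-1 + 0·-1 + 4·3.

-2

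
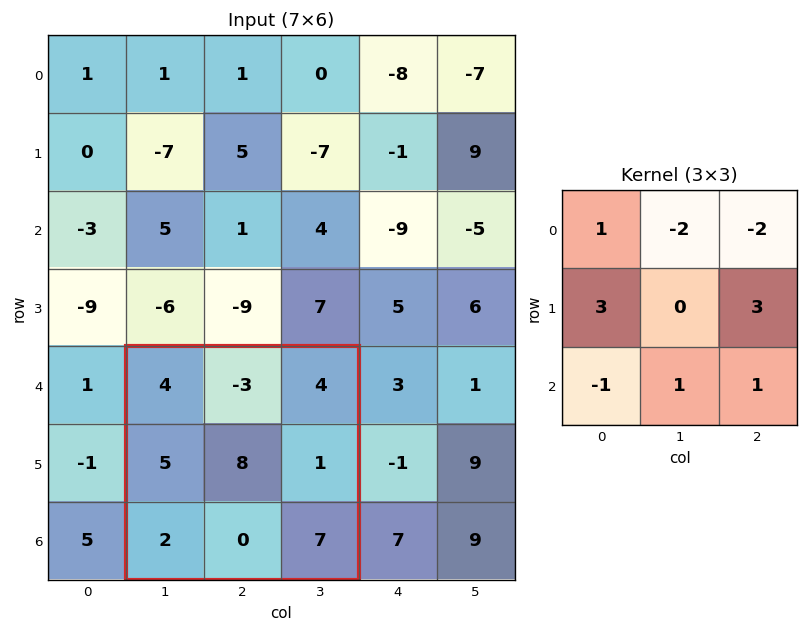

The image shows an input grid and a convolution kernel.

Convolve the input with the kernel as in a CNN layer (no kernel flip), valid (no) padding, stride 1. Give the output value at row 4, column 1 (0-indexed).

25

The receptive field on the input at this output position is [4 -3 4 / 5 8 1 / 2 0 7]. Elementwise product with the kernel and sum: 4·1 + -3·-2 + 4·-2 + 5·3 + 1·3 + 2·-1 + 0·1 + 7·1.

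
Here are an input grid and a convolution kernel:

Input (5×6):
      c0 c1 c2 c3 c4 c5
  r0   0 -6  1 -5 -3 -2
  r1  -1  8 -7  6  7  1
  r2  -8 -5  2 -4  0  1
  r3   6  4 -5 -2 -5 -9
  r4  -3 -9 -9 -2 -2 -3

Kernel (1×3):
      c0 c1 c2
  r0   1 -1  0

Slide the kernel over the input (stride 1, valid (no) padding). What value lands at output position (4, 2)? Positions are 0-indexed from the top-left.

-7

The receptive field on the input at this output position is [-9 -2 -2]. Elementwise product with the kernel and sum: -9·1 + -2·-1.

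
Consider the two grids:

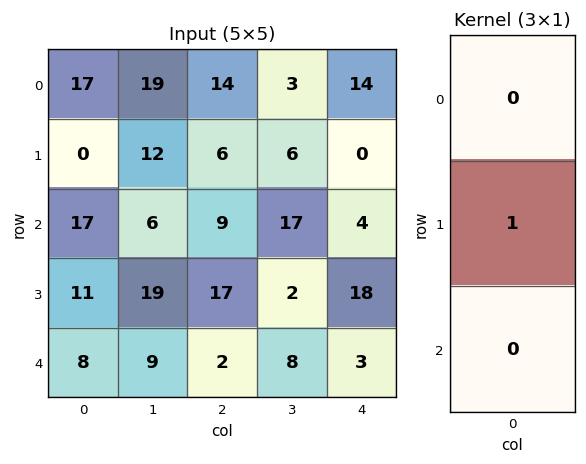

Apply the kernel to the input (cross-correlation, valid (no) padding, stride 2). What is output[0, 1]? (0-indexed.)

The receptive field on the input at this output position is [14 / 6 / 9]. Elementwise product with the kernel and sum: 6·1.

6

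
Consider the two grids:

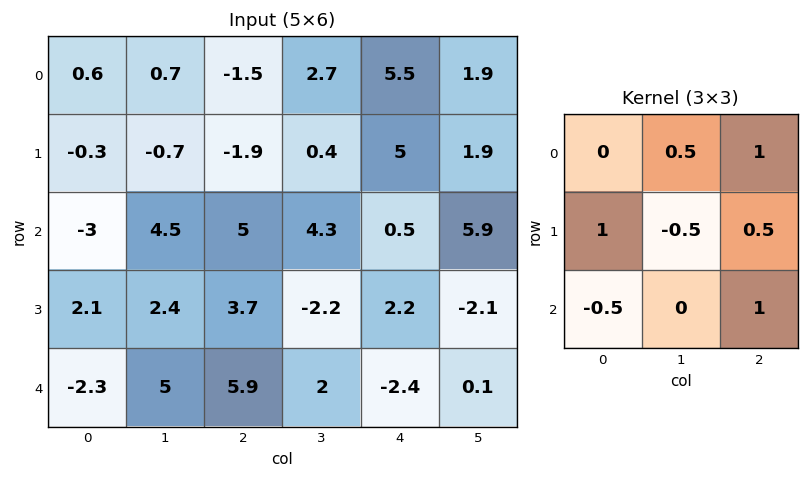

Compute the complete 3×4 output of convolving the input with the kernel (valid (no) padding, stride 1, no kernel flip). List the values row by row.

Output[0,0]: The receptive field on the input at this output position is [0.6 0.7 -1.5 / -0.3 -0.7 -1.9 / -3 4.5 5]. Elementwise product with the kernel and sum: 0.7·0.5 + -1.5·1 + -0.3·1 + -0.7·-0.5 + -1.9·0.5 + -3·-0.5 + 5·1.
Output[0,1]: The receptive field on the input at this output position is [0.7 -1.5 2.7 / -0.7 -1.9 0.4 / 4.5 5 4.3]. Elementwise product with the kernel and sum: -1.5·0.5 + 2.7·1 + -0.7·1 + -1.9·-0.5 + 0.4·0.5 + 4.5·-0.5 + 4.3·1.

4.45 4.45 5.25 7.25
-2.35 0.2 8.65 10.4
17.05 5.75 3.2 0.9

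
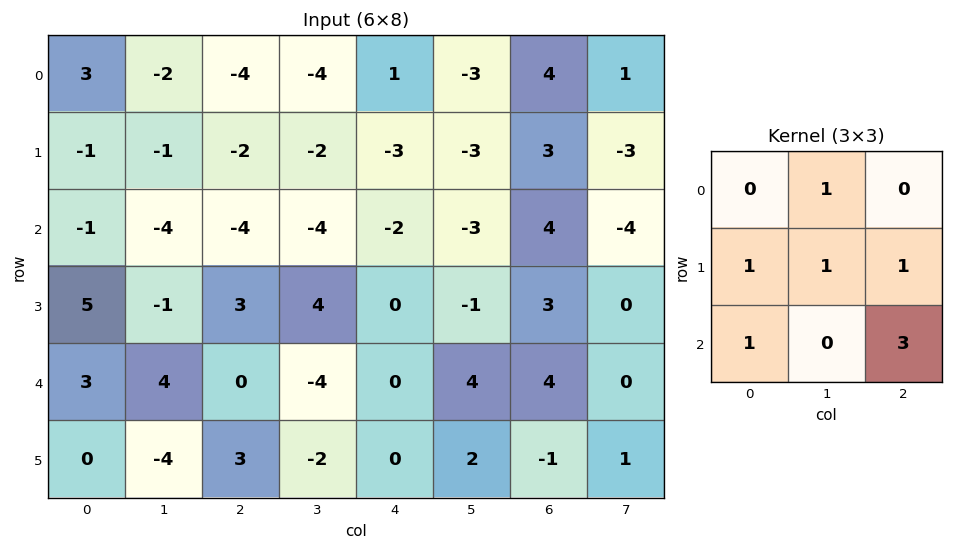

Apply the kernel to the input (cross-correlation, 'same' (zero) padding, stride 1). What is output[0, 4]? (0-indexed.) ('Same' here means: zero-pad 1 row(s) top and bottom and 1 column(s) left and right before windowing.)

The receptive field on the zero-padded input at this output position is [0 0 0 / -4 1 -3 / -2 -3 -3]. Elementwise product with the kernel and sum: 0·1 + -4·1 + 1·1 + -3·1 + -2·1 + -3·3.

-17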